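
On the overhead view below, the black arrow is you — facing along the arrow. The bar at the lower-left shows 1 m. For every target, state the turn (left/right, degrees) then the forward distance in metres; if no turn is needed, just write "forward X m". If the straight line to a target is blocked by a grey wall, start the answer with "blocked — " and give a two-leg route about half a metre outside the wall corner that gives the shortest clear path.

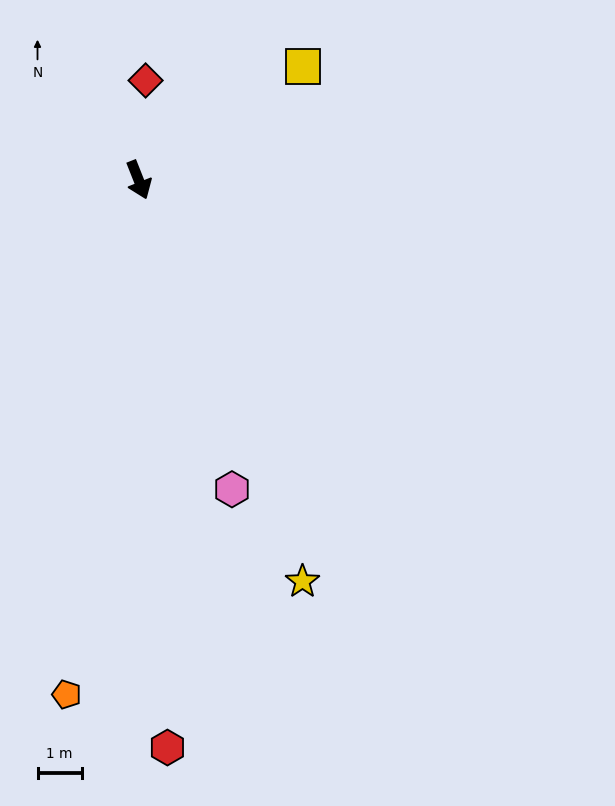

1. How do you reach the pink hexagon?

turn right 5°, forward 7.3 m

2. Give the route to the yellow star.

forward 9.8 m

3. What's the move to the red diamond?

turn left 154°, forward 2.2 m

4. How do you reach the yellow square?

turn left 103°, forward 4.5 m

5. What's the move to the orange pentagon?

turn right 30°, forward 11.7 m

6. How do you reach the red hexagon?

turn right 19°, forward 12.8 m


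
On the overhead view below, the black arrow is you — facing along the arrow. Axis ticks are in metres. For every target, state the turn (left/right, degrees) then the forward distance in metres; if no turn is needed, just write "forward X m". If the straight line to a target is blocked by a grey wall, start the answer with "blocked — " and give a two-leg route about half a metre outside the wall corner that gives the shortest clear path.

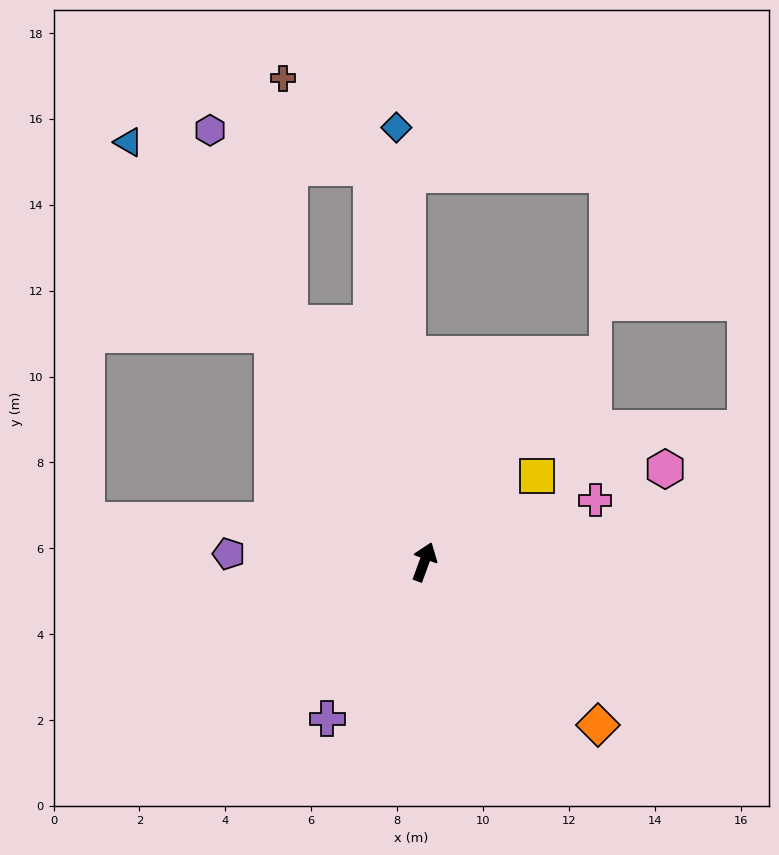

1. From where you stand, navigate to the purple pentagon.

turn left 108°, forward 4.6 m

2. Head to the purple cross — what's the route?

turn left 168°, forward 4.3 m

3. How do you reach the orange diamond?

turn right 113°, forward 5.5 m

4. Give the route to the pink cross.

turn right 50°, forward 4.2 m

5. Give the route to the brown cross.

blocked — turn left 50°, forward 6.4 m, then turn right 28°, forward 5.7 m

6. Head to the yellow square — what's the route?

turn right 33°, forward 3.3 m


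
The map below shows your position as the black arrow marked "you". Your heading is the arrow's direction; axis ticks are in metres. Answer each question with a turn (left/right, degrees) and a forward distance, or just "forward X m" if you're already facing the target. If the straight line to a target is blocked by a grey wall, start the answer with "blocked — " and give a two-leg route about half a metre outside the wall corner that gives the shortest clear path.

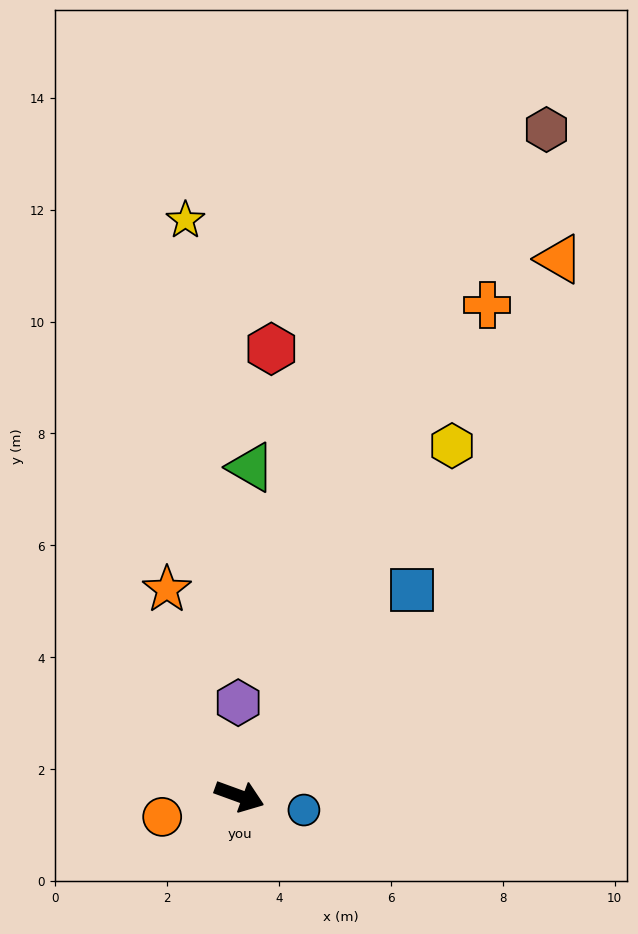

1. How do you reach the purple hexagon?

turn left 111°, forward 1.7 m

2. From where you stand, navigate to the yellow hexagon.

turn left 79°, forward 7.3 m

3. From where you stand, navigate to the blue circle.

turn left 8°, forward 1.2 m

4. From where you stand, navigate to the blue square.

turn left 70°, forward 4.8 m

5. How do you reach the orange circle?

turn right 145°, forward 1.4 m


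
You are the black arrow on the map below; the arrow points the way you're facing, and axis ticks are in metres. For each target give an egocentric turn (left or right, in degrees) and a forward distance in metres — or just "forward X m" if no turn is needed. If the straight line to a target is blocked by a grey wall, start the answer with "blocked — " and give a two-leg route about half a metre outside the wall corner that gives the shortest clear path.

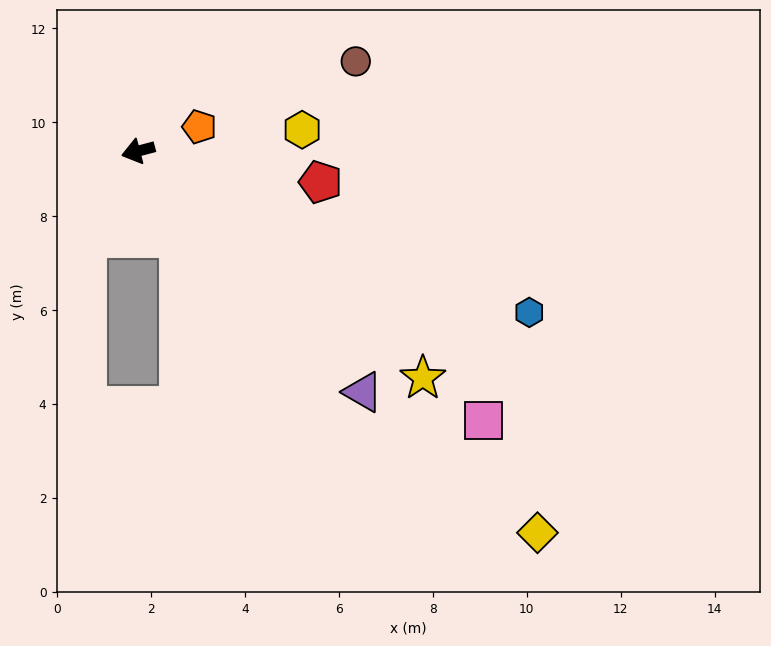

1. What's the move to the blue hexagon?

turn left 143°, forward 9.0 m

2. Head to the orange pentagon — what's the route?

turn right 173°, forward 1.4 m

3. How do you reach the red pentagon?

turn left 156°, forward 3.9 m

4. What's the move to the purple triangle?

turn left 118°, forward 7.0 m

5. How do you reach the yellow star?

turn left 127°, forward 7.7 m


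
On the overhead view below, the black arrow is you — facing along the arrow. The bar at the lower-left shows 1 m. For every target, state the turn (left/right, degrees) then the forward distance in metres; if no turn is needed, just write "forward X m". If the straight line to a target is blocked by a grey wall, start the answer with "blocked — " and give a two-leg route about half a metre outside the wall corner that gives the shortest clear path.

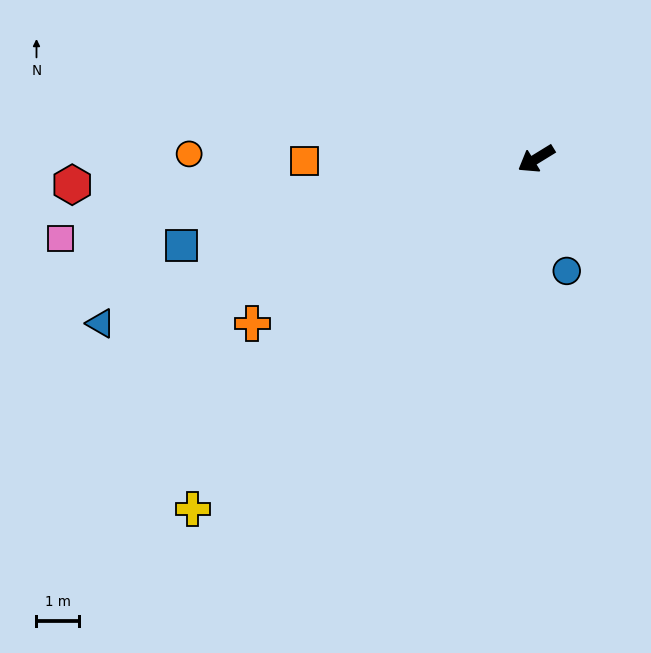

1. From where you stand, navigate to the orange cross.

forward 7.7 m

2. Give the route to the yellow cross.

turn left 14°, forward 11.5 m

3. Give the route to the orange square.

turn right 31°, forward 5.4 m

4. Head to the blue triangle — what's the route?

turn right 11°, forward 10.9 m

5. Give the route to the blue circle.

turn left 74°, forward 2.7 m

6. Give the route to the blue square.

turn right 18°, forward 8.5 m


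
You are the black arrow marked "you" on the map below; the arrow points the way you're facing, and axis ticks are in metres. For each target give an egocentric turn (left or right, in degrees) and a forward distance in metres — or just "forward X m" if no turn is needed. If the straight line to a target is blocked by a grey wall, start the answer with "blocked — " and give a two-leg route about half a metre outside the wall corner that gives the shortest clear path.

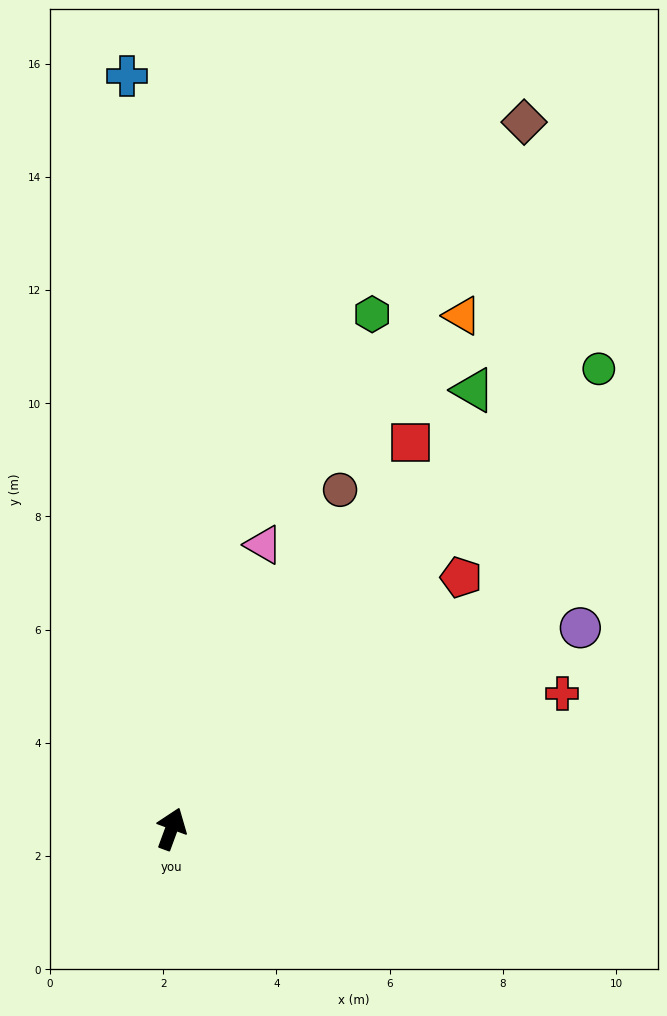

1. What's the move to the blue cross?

turn left 24°, forward 13.3 m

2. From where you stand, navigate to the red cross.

turn right 51°, forward 7.3 m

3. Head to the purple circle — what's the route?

turn right 44°, forward 8.0 m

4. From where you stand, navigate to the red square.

turn right 12°, forward 8.0 m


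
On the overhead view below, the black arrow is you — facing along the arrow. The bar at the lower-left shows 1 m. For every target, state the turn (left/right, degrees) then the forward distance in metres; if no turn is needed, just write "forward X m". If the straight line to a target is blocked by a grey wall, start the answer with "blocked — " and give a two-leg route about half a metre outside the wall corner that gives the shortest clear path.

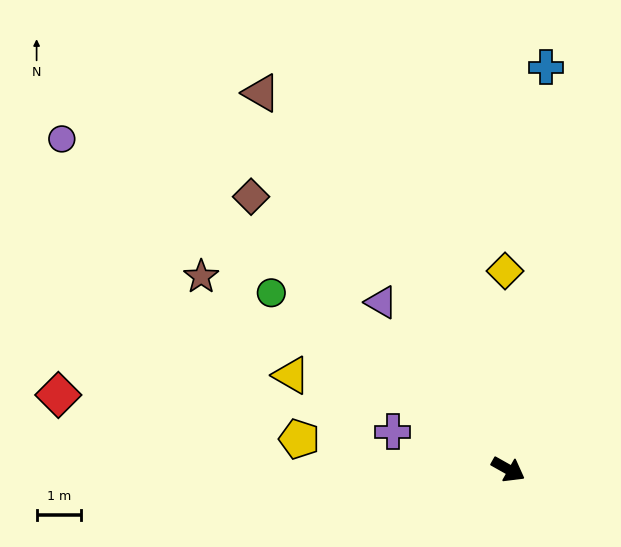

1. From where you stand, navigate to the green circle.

turn left 173°, forward 6.7 m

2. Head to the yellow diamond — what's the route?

turn left 120°, forward 4.5 m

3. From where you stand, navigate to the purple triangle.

turn left 157°, forward 4.8 m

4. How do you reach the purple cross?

turn right 169°, forward 2.8 m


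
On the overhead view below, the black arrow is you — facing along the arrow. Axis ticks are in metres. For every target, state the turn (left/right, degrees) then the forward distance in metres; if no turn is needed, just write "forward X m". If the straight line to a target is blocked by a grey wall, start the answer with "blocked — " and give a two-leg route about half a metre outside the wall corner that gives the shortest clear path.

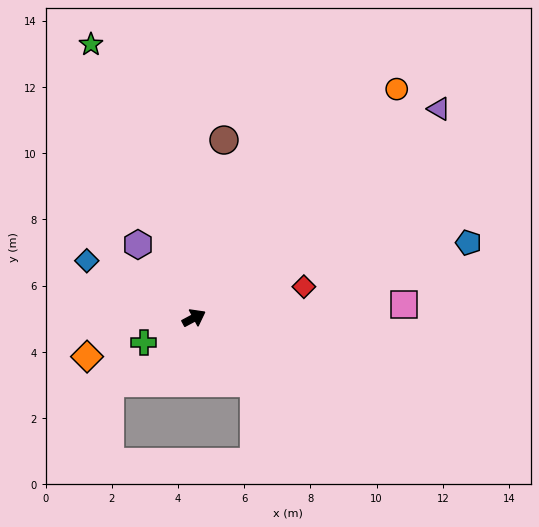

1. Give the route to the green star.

turn left 83°, forward 8.8 m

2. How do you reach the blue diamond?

turn left 124°, forward 3.7 m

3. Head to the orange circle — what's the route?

turn left 20°, forward 9.2 m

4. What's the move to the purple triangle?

turn left 12°, forward 9.7 m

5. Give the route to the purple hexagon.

turn left 99°, forward 2.8 m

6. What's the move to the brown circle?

turn left 52°, forward 5.4 m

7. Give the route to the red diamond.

turn right 12°, forward 3.4 m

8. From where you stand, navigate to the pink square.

turn right 25°, forward 6.4 m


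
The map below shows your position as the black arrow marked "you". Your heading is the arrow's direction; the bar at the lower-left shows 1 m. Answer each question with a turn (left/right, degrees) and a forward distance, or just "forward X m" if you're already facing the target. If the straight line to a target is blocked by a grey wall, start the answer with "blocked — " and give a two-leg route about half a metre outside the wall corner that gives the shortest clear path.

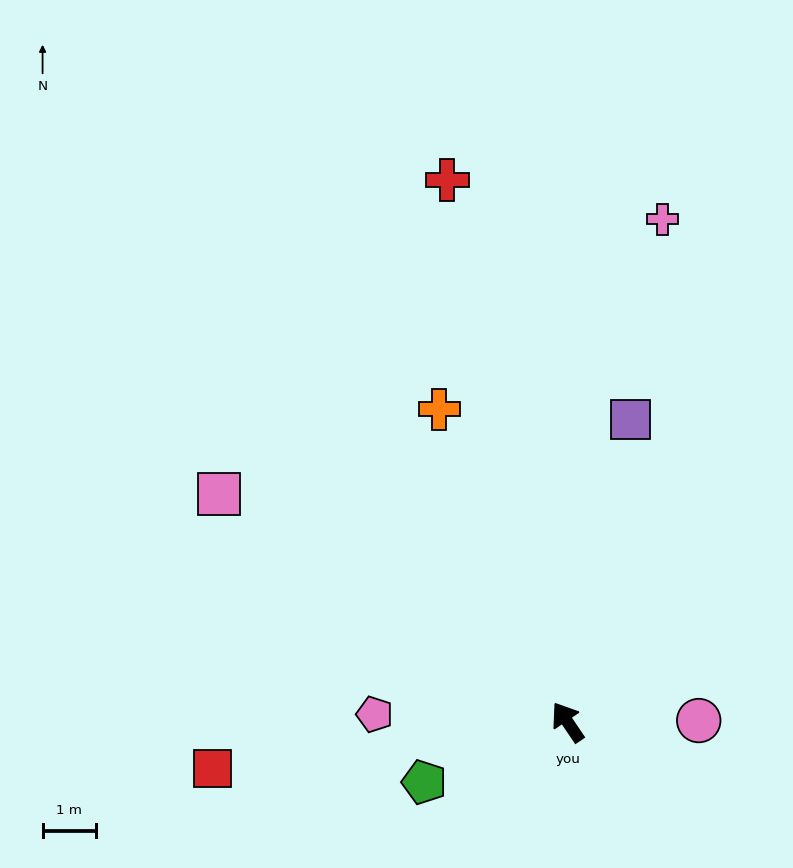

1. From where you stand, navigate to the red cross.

turn right 22°, forward 10.5 m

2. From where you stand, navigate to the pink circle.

turn right 123°, forward 2.5 m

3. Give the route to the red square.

turn left 63°, forward 6.8 m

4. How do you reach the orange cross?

turn right 12°, forward 6.4 m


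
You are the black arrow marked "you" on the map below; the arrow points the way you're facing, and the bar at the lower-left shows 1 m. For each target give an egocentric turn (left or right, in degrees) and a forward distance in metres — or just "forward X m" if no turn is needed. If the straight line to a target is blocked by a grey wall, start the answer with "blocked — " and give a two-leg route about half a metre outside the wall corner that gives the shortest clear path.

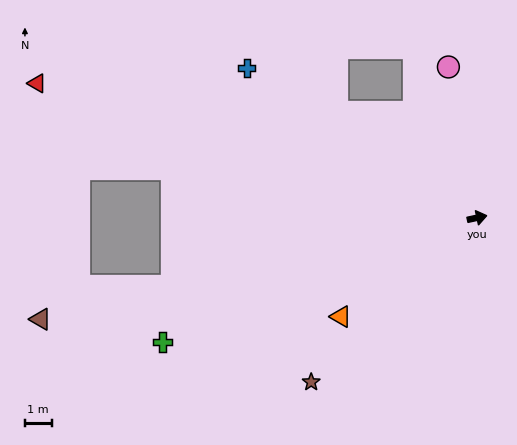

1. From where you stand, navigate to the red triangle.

turn left 151°, forward 17.3 m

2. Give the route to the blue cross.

turn left 135°, forward 10.3 m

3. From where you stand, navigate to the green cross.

turn right 171°, forward 12.7 m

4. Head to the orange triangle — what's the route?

turn right 156°, forward 6.3 m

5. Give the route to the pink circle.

turn left 89°, forward 5.8 m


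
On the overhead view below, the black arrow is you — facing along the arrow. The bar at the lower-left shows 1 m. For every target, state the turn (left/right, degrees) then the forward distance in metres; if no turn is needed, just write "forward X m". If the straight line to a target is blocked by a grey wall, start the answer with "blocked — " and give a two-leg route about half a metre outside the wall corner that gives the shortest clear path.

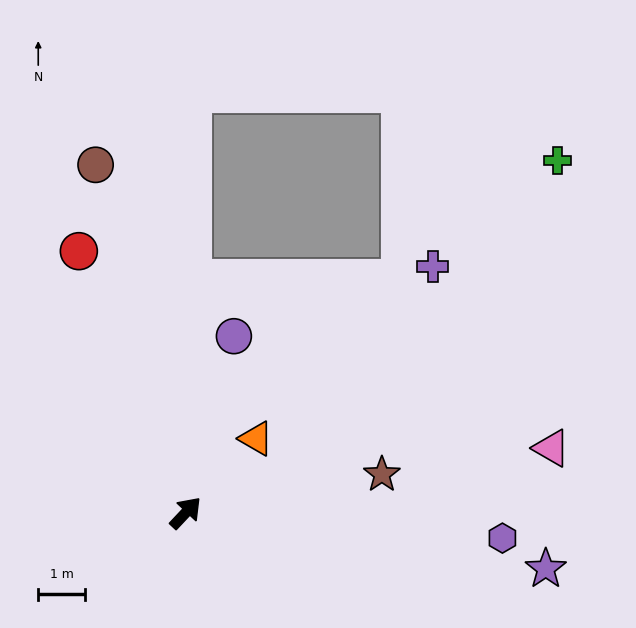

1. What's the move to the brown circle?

turn left 58°, forward 7.6 m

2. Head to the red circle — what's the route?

turn left 65°, forward 6.0 m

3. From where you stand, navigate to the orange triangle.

forward 2.2 m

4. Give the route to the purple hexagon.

turn right 51°, forward 6.7 m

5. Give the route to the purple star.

turn right 56°, forward 7.7 m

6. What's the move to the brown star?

turn right 36°, forward 4.2 m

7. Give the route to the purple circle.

turn left 28°, forward 3.9 m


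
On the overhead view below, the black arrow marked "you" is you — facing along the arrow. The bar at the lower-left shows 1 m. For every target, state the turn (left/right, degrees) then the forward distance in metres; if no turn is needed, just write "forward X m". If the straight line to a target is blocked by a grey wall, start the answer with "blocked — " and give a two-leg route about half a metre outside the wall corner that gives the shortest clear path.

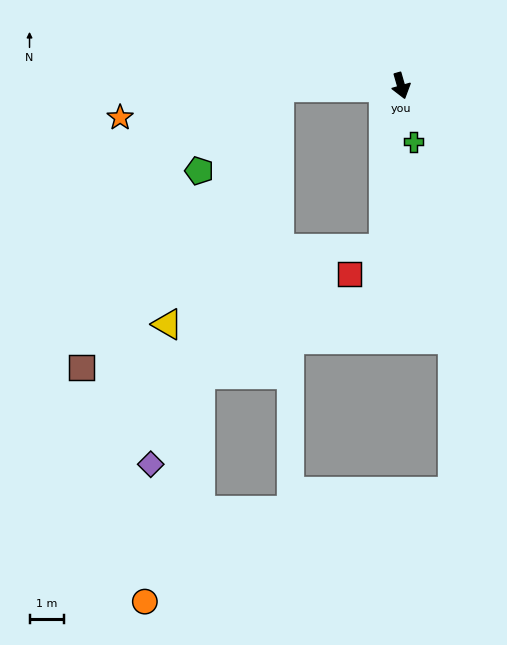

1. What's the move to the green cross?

turn right 3°, forward 1.7 m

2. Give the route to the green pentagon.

blocked — turn right 105°, forward 3.5 m, then turn left 45°, forward 3.3 m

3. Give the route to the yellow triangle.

blocked — turn right 105°, forward 3.5 m, then turn left 64°, forward 7.6 m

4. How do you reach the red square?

blocked — turn right 22°, forward 4.7 m, then turn right 47°, forward 1.2 m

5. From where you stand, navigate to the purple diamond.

blocked — turn right 105°, forward 3.5 m, then turn left 70°, forward 11.6 m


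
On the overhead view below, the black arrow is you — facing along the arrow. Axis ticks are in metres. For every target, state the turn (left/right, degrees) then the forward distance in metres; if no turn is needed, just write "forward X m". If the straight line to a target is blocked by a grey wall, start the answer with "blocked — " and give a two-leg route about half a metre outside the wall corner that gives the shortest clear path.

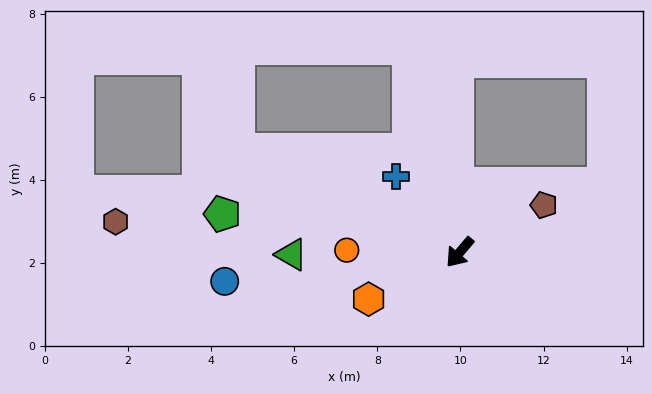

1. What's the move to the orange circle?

turn right 51°, forward 2.7 m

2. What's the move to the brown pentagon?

turn left 160°, forward 2.3 m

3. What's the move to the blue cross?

turn right 100°, forward 2.4 m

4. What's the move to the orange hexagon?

turn right 22°, forward 2.5 m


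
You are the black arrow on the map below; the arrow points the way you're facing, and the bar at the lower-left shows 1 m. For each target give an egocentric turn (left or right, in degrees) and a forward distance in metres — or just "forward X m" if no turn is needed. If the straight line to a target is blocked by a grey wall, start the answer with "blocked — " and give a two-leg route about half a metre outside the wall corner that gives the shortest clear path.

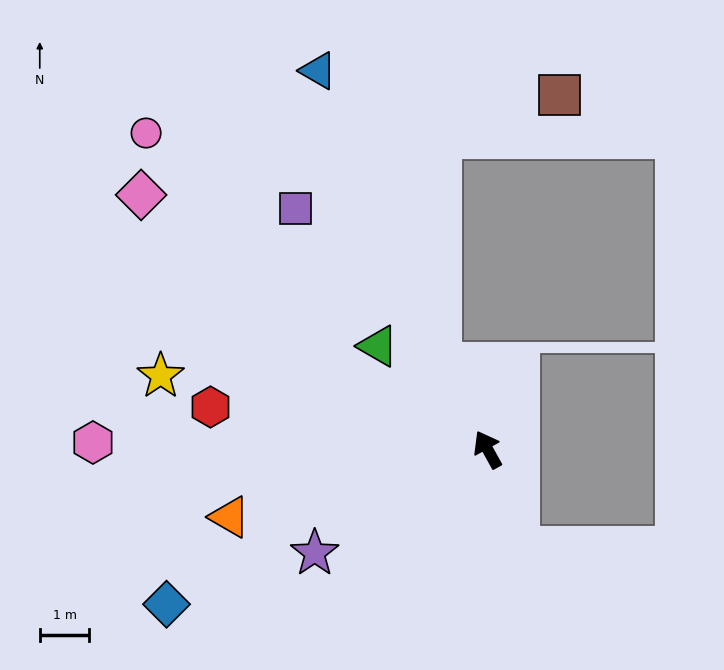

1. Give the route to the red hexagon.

turn left 52°, forward 5.7 m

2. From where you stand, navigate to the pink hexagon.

turn left 60°, forward 8.0 m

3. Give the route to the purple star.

turn left 92°, forward 4.1 m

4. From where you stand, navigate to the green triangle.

turn left 18°, forward 3.0 m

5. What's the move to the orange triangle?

turn left 76°, forward 5.4 m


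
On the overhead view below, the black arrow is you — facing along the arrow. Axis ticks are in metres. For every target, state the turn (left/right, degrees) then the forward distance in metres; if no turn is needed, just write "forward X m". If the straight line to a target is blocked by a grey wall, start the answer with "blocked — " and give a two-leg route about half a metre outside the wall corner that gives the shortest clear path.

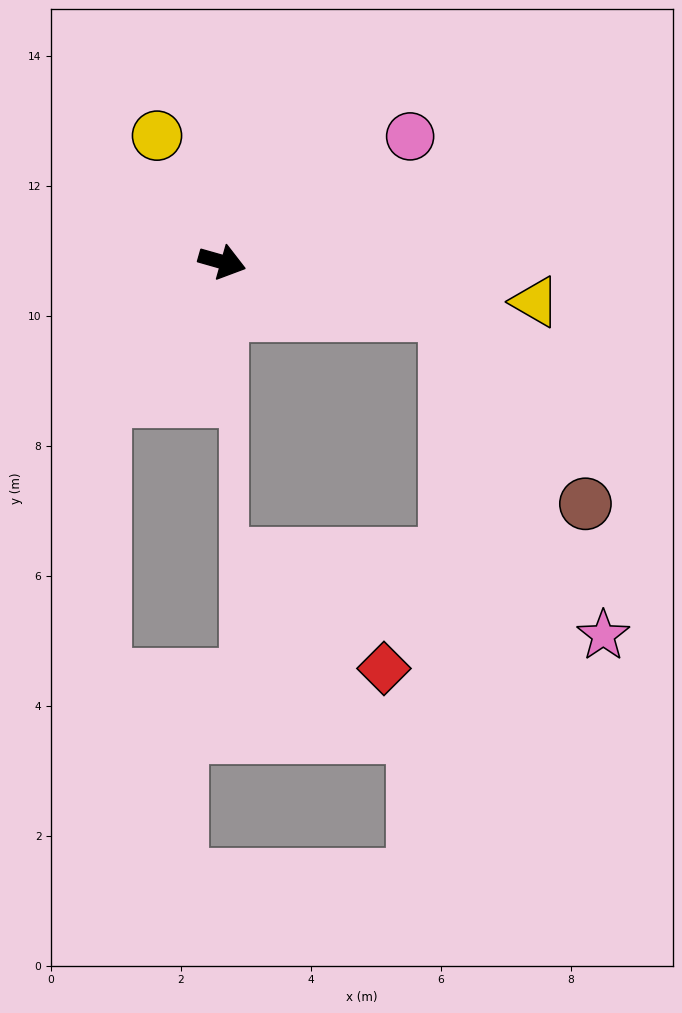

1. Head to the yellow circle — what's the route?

turn left 133°, forward 2.2 m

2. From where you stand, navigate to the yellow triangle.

turn left 9°, forward 4.9 m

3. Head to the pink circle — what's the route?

turn left 50°, forward 3.5 m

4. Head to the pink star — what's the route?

blocked — turn left 3°, forward 3.5 m, then turn right 51°, forward 5.5 m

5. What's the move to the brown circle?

blocked — turn left 3°, forward 3.5 m, then turn right 41°, forward 3.6 m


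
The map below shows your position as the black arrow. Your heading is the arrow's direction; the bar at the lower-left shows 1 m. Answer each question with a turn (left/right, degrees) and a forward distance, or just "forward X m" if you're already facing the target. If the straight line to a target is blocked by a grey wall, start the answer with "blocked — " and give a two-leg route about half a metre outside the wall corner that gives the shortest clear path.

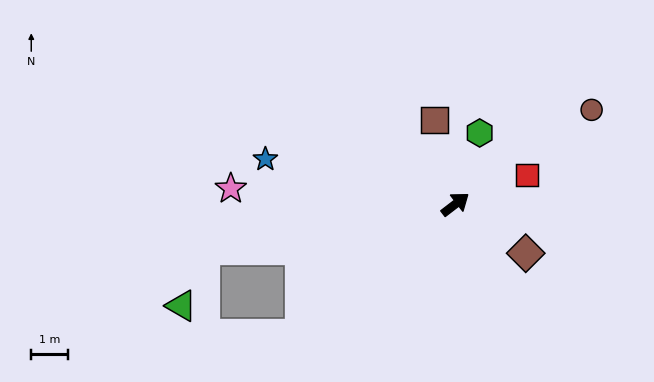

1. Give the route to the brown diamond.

turn right 72°, forward 2.3 m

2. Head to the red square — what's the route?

turn right 15°, forward 2.1 m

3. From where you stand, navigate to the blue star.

turn left 129°, forward 5.2 m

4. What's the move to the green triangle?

blocked — turn left 153°, forward 6.9 m, then turn left 58°, forward 1.6 m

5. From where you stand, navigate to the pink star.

turn left 139°, forward 6.1 m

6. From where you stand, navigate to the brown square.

turn left 66°, forward 2.3 m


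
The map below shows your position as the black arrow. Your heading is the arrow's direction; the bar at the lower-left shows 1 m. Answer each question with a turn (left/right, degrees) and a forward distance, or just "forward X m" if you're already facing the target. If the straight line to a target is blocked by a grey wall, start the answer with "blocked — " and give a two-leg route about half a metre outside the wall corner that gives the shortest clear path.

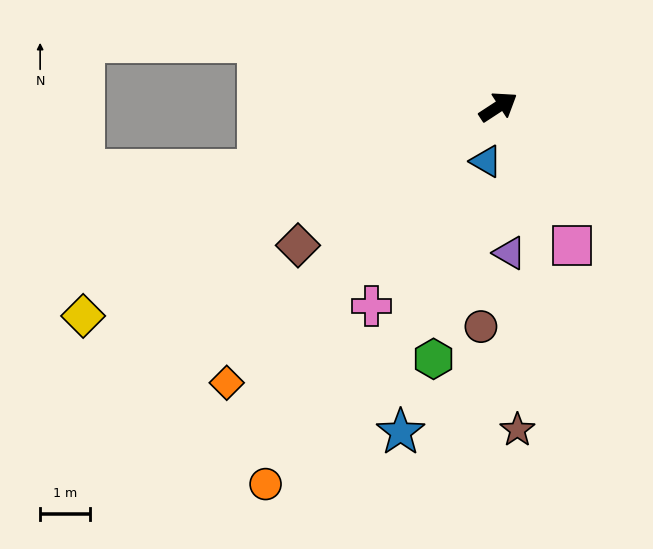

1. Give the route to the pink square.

turn right 95°, forward 3.1 m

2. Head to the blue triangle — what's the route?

turn right 136°, forward 1.1 m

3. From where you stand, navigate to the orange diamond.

turn right 168°, forward 7.7 m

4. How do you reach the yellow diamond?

turn left 174°, forward 9.3 m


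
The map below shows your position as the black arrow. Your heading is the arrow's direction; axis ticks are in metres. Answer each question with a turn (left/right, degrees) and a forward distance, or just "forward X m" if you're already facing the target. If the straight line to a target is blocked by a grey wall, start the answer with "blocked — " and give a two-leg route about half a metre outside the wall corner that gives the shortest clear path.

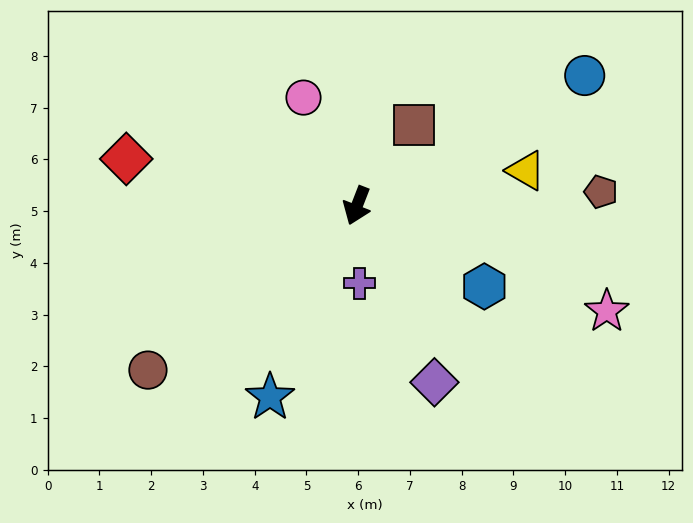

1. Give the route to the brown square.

turn left 166°, forward 1.9 m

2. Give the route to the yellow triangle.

turn left 123°, forward 3.3 m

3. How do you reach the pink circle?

turn right 132°, forward 2.3 m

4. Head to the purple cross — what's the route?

turn left 23°, forward 1.5 m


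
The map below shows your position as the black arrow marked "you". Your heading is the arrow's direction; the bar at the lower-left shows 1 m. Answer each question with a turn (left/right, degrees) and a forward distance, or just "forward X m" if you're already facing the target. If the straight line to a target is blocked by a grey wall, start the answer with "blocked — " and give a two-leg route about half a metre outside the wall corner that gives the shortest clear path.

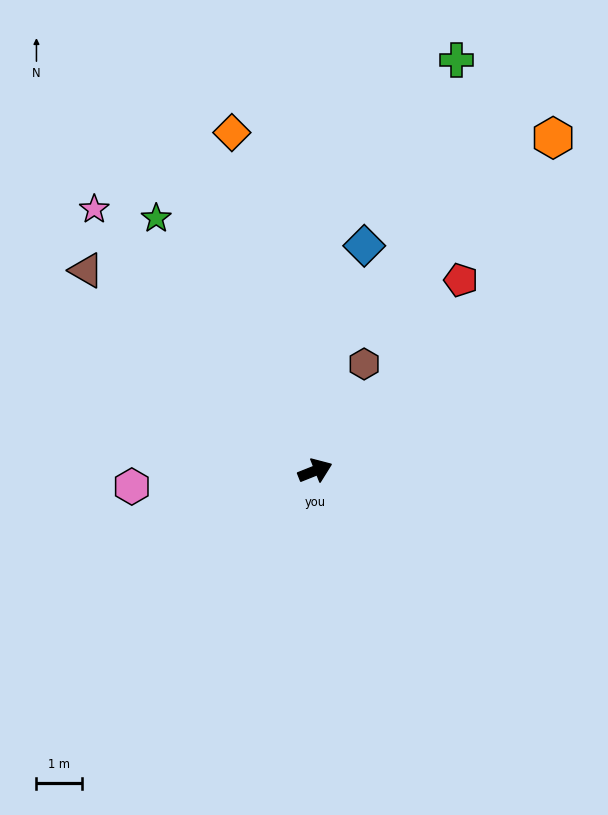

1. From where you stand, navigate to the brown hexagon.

turn left 44°, forward 2.6 m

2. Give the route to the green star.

turn left 100°, forward 6.6 m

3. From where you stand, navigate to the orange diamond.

turn left 82°, forward 7.7 m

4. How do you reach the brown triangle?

turn left 117°, forward 6.7 m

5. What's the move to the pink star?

turn left 108°, forward 7.5 m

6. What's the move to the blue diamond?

turn left 56°, forward 5.1 m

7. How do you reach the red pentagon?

turn left 31°, forward 5.3 m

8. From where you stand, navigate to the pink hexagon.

turn left 163°, forward 4.1 m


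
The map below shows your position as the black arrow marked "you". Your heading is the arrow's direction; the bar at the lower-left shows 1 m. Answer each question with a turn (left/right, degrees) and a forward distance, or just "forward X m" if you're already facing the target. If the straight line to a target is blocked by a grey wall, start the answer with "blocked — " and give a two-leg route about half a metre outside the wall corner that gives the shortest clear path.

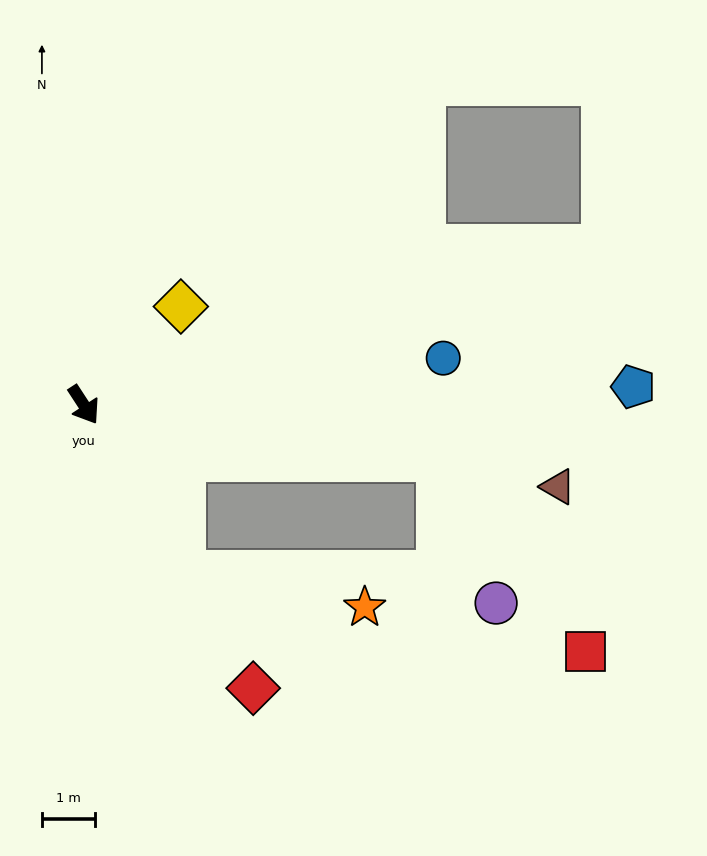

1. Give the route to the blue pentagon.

turn left 59°, forward 10.4 m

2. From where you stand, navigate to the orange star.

blocked — turn right 2°, forward 3.7 m, then turn left 48°, forward 3.5 m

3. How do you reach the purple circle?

blocked — turn left 48°, forward 6.8 m, then turn right 59°, forward 2.9 m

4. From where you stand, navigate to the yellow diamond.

turn left 102°, forward 2.6 m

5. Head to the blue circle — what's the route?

turn left 64°, forward 6.9 m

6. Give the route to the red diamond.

turn right 2°, forward 6.3 m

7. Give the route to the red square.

blocked — turn left 48°, forward 6.8 m, then turn right 44°, forward 4.6 m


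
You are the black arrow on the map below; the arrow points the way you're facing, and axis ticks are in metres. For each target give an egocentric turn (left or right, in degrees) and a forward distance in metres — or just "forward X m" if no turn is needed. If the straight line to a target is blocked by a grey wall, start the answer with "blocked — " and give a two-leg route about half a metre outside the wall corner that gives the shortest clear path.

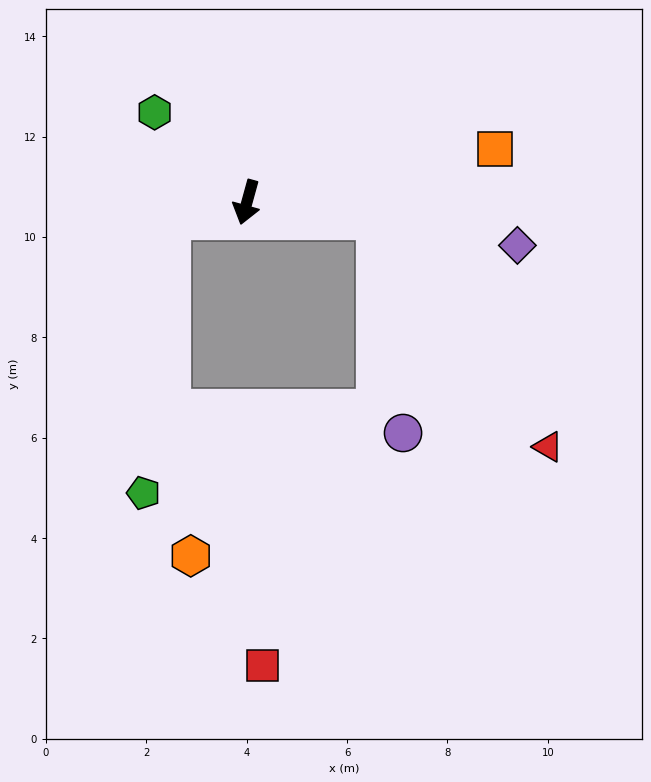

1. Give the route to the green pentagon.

blocked — turn right 63°, forward 1.6 m, then turn left 73°, forward 5.5 m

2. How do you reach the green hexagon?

turn right 119°, forward 2.6 m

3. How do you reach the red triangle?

blocked — turn left 99°, forward 2.6 m, then turn right 47°, forward 5.7 m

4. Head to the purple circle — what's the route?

blocked — turn left 99°, forward 2.6 m, then turn right 77°, forward 4.3 m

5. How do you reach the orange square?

turn left 117°, forward 5.1 m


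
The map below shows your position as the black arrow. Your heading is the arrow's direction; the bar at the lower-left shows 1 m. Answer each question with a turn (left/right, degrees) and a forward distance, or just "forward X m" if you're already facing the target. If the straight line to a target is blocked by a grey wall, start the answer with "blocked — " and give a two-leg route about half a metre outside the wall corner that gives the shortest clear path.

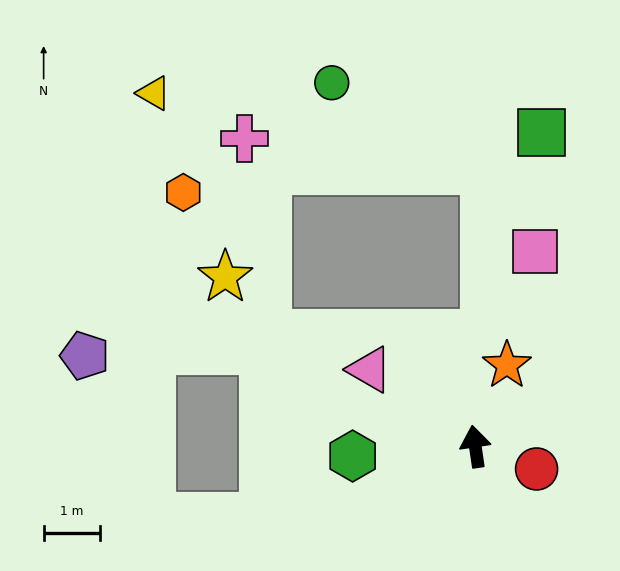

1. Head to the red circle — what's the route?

turn right 119°, forward 1.2 m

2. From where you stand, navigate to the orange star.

turn right 30°, forward 1.5 m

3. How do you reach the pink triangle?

turn left 46°, forward 2.3 m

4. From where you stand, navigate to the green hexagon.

turn left 86°, forward 2.2 m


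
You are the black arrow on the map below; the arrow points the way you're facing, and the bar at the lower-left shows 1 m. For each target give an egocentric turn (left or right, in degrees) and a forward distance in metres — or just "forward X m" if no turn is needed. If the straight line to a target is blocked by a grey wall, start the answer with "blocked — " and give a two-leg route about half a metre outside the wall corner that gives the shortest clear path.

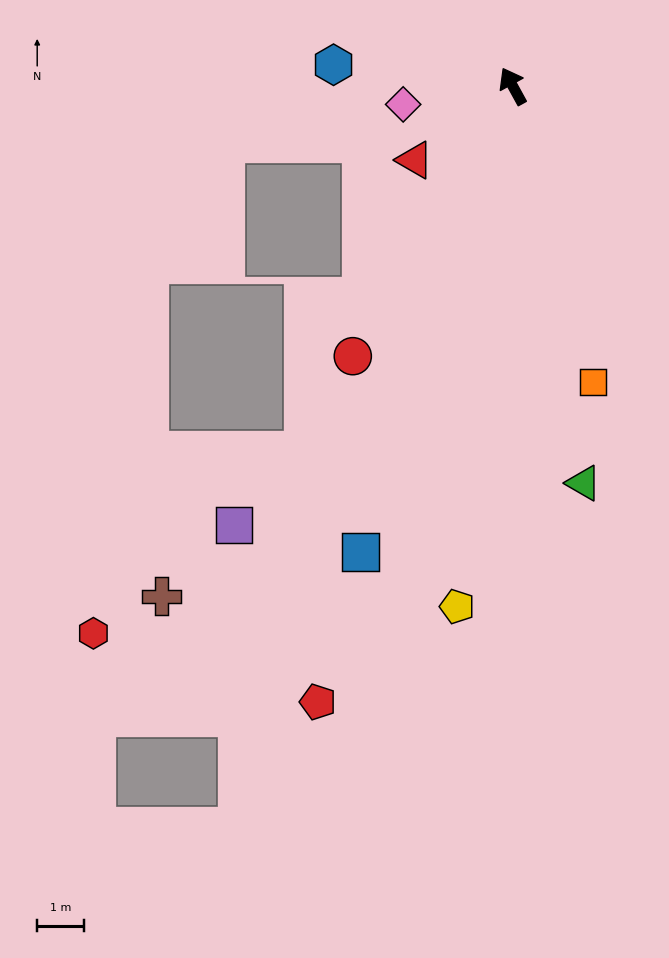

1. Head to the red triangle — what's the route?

turn left 98°, forward 2.6 m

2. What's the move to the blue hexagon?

turn left 54°, forward 3.8 m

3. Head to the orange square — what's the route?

turn left 166°, forward 6.5 m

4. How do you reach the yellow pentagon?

turn left 145°, forward 11.1 m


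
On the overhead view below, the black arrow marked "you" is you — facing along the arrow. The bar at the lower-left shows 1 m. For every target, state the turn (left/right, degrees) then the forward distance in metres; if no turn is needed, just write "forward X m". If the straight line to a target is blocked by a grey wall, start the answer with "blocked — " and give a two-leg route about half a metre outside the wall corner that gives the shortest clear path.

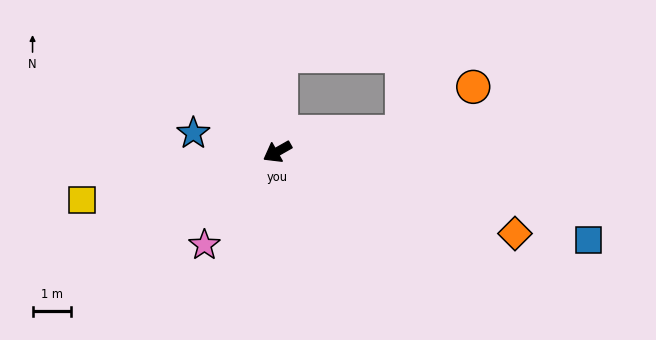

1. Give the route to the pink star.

turn left 22°, forward 3.0 m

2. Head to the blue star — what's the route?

turn right 42°, forward 2.2 m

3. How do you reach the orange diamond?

turn left 131°, forward 6.5 m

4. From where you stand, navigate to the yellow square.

turn right 16°, forward 5.2 m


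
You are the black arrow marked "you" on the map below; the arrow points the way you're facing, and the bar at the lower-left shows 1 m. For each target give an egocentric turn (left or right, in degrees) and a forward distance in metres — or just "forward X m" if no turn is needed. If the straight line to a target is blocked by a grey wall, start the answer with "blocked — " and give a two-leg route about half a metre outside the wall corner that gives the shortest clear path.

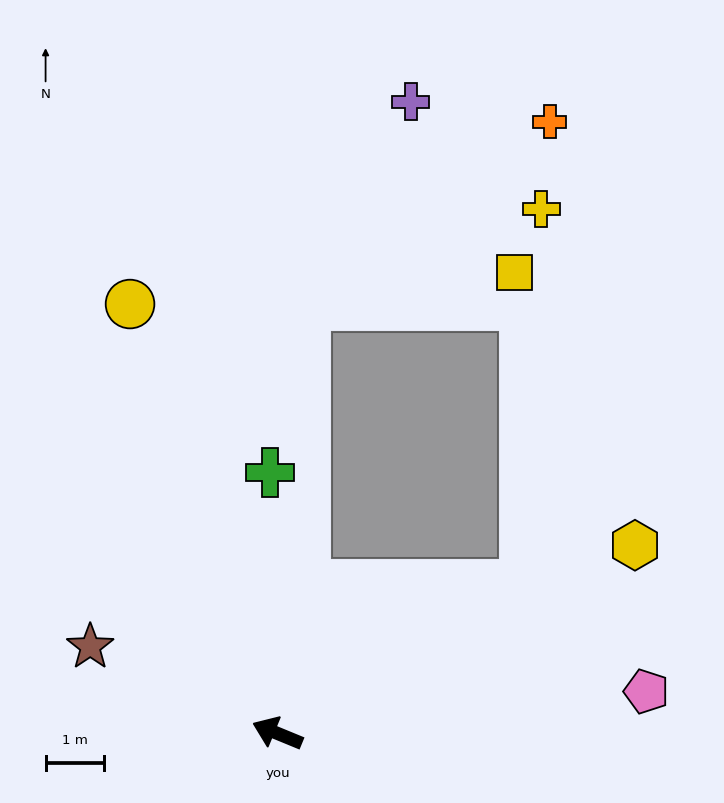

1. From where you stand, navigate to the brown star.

turn right 2°, forward 3.6 m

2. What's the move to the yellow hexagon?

turn right 130°, forward 7.0 m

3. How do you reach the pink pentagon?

turn right 151°, forward 6.4 m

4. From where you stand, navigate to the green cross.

turn right 66°, forward 4.5 m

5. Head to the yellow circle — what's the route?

turn right 49°, forward 7.8 m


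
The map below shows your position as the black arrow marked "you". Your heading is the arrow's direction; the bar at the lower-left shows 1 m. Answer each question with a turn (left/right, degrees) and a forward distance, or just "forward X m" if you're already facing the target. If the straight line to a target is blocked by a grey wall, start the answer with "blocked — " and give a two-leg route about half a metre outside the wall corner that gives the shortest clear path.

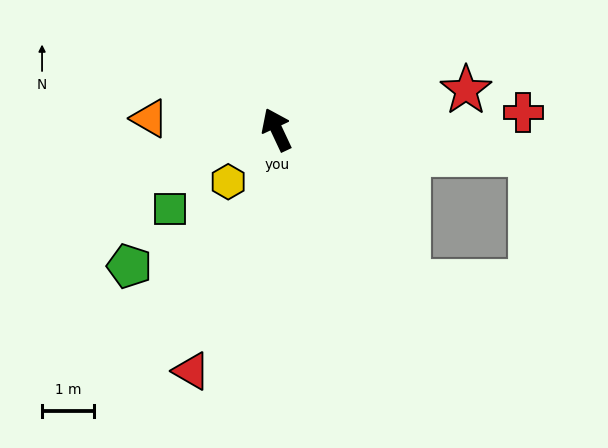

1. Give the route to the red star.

turn right 103°, forward 3.7 m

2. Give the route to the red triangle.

turn left 135°, forward 4.9 m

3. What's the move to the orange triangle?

turn left 60°, forward 2.5 m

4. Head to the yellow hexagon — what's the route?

turn left 112°, forward 1.4 m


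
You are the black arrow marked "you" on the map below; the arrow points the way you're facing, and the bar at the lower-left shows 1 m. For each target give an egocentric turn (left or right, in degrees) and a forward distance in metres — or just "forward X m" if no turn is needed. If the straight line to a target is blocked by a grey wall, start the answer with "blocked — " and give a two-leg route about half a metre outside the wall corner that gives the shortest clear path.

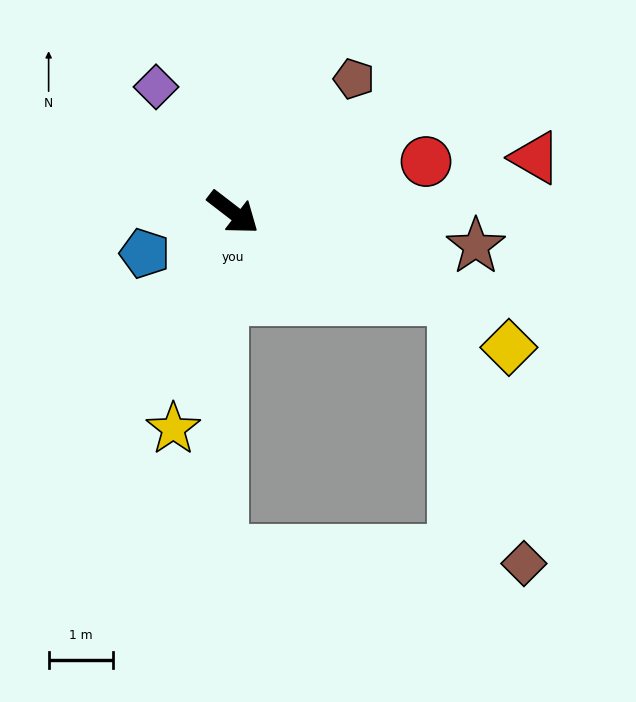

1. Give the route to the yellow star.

turn right 68°, forward 3.5 m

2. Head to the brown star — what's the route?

turn left 30°, forward 3.8 m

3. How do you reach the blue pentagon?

turn right 118°, forward 1.5 m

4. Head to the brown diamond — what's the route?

blocked — turn left 17°, forward 3.7 m, then turn right 55°, forward 4.2 m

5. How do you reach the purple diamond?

turn left 159°, forward 2.3 m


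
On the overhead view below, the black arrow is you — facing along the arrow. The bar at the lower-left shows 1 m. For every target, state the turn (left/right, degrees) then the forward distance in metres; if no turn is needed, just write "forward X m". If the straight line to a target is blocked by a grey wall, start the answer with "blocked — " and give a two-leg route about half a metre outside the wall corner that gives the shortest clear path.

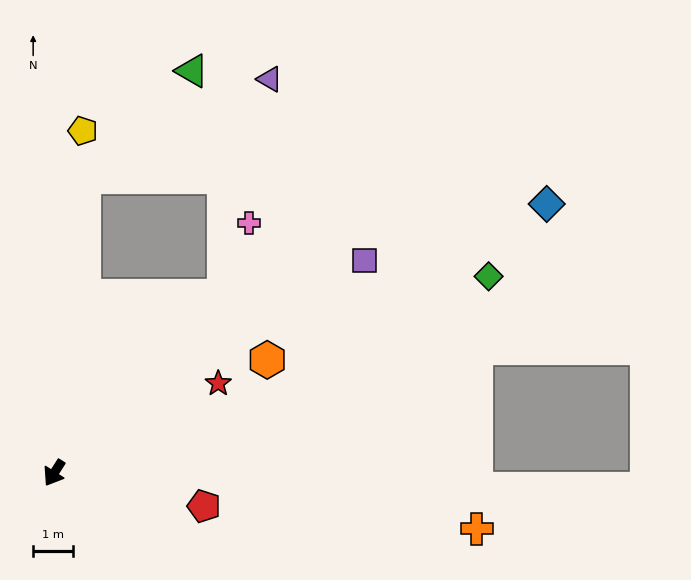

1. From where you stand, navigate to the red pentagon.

turn left 110°, forward 3.8 m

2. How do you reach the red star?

turn left 151°, forward 4.7 m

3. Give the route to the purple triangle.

blocked — turn right 153°, forward 7.4 m, then turn right 57°, forward 5.2 m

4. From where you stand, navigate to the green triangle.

blocked — turn right 153°, forward 7.4 m, then turn right 40°, forward 3.8 m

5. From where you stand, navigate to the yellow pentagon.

turn right 152°, forward 8.6 m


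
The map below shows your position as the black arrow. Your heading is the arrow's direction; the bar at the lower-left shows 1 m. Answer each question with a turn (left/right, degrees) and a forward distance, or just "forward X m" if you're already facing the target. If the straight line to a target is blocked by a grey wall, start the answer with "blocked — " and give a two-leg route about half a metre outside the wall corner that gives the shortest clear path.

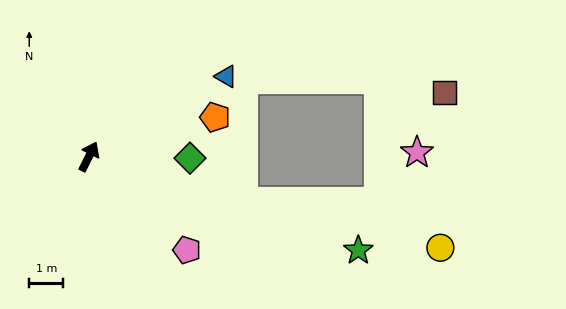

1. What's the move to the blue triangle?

turn right 33°, forward 4.7 m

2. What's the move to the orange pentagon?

turn right 46°, forward 3.9 m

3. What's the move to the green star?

turn right 83°, forward 8.4 m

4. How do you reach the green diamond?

turn right 64°, forward 3.0 m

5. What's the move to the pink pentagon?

turn right 107°, forward 4.0 m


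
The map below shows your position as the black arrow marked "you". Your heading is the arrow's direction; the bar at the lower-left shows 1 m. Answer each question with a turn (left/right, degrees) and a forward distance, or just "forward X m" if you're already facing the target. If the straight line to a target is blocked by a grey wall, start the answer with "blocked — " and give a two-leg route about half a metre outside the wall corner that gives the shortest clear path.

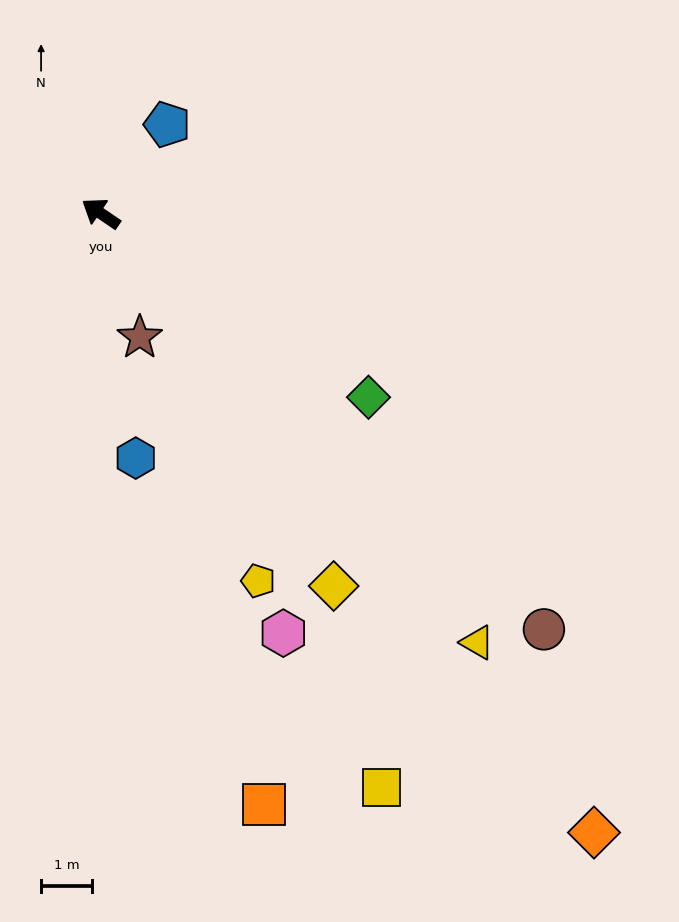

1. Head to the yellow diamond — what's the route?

turn left 156°, forward 8.7 m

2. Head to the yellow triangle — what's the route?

turn left 165°, forward 11.3 m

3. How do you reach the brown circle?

turn left 171°, forward 12.0 m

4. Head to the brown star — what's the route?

turn left 142°, forward 2.6 m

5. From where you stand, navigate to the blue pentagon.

turn right 93°, forward 2.2 m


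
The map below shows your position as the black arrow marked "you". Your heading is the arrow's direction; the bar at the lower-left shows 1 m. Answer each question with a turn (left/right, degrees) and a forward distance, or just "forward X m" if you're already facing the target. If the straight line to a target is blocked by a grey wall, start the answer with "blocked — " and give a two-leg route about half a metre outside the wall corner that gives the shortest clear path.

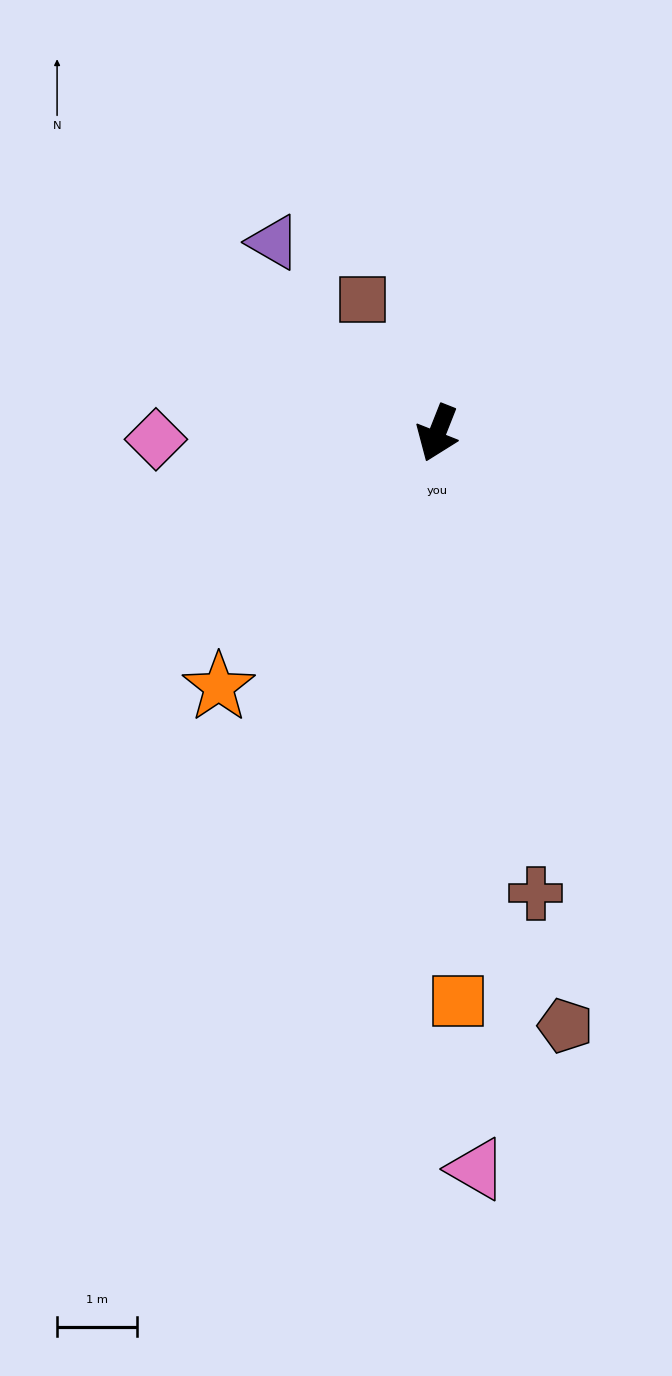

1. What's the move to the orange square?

turn left 24°, forward 7.1 m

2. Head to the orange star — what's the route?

turn right 19°, forward 4.2 m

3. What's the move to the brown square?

turn right 129°, forward 1.9 m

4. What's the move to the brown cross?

turn left 34°, forward 5.9 m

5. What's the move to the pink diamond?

turn right 67°, forward 3.5 m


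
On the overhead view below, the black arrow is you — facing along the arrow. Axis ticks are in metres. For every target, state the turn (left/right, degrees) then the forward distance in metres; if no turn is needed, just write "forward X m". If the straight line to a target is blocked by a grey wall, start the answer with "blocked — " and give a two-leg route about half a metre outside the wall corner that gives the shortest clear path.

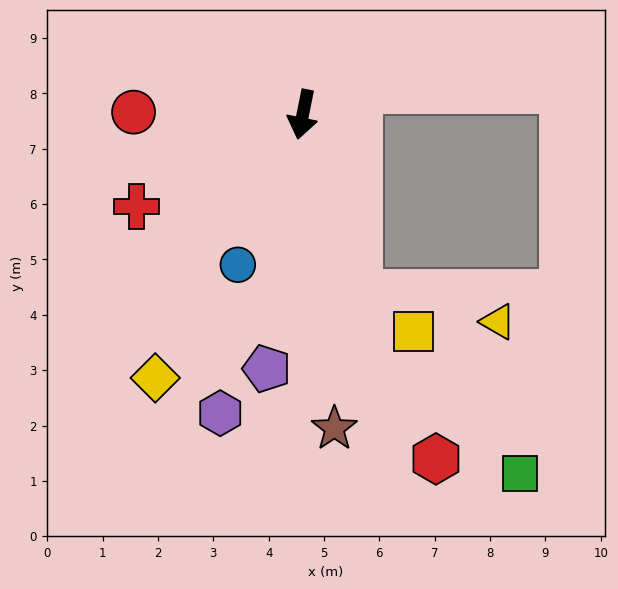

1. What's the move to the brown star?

turn left 17°, forward 5.7 m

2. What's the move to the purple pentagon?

turn left 3°, forward 4.6 m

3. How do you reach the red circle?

turn right 79°, forward 3.1 m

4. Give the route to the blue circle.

turn right 12°, forward 3.0 m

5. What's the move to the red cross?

turn right 50°, forward 3.4 m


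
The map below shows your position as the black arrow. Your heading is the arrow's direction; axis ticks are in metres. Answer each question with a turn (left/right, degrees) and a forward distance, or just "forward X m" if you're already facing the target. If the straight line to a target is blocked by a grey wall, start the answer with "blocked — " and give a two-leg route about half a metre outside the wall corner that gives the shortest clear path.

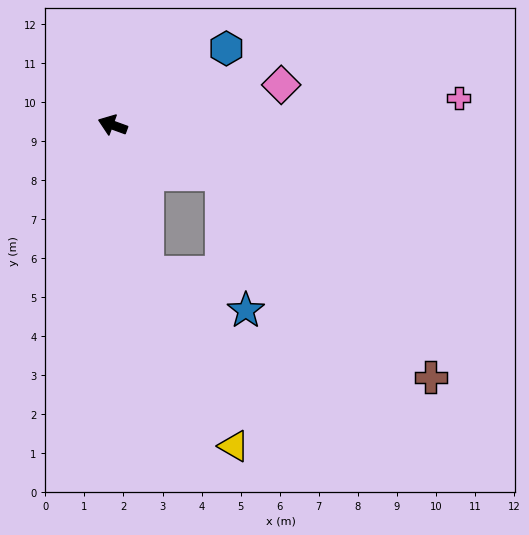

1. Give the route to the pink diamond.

turn right 147°, forward 4.4 m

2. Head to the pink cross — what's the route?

turn right 156°, forward 8.9 m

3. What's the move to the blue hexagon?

turn right 126°, forward 3.5 m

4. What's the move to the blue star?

blocked — turn left 123°, forward 3.9 m, then turn left 56°, forward 2.7 m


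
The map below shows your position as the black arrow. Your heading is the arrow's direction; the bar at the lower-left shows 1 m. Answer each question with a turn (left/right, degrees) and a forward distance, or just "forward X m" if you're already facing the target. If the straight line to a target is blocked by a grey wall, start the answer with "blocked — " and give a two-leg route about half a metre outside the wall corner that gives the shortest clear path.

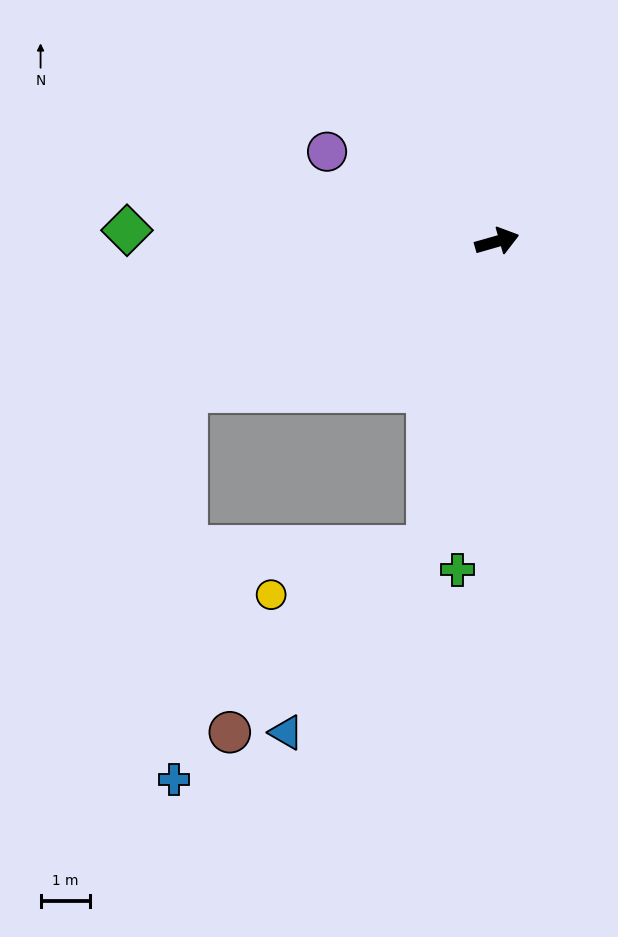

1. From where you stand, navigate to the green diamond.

turn left 162°, forward 7.5 m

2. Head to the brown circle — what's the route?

blocked — turn right 119°, forward 6.3 m, then turn right 34°, forward 5.5 m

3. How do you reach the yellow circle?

blocked — turn right 119°, forward 6.3 m, then turn right 60°, forward 3.3 m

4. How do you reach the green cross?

turn right 113°, forward 6.7 m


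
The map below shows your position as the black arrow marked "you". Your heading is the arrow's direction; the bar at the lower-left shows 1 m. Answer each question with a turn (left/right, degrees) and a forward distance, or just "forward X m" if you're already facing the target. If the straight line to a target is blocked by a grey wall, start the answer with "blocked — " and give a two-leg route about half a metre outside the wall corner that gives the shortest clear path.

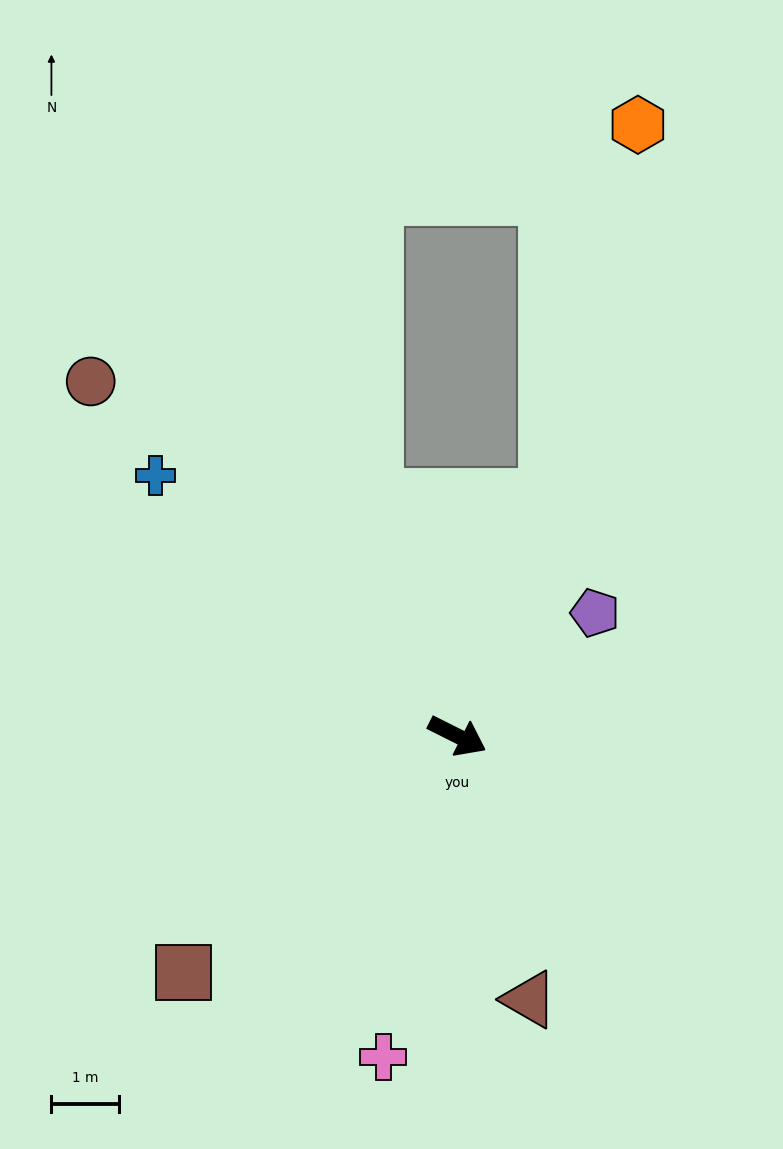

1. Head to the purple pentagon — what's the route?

turn left 68°, forward 2.7 m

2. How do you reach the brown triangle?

turn right 48°, forward 4.0 m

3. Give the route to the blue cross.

turn left 166°, forward 5.9 m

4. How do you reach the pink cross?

turn right 76°, forward 4.9 m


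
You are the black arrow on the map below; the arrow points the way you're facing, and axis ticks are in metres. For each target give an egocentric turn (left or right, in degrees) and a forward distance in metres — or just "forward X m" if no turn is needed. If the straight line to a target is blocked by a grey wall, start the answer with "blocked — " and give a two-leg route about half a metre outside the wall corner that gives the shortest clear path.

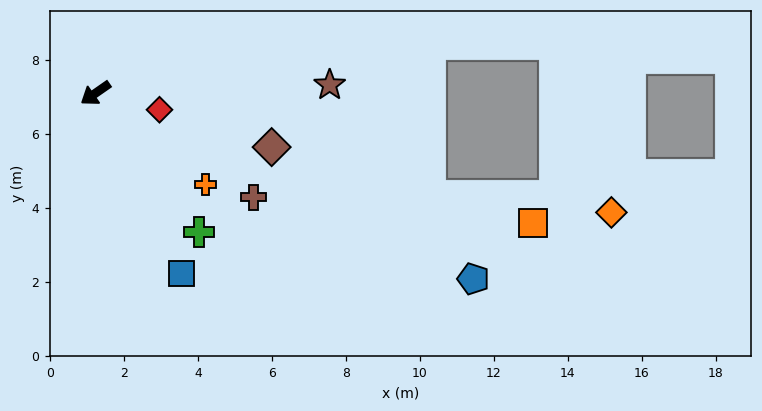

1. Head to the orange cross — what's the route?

turn left 106°, forward 3.9 m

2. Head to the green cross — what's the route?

turn left 92°, forward 4.7 m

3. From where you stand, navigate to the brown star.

turn left 147°, forward 6.3 m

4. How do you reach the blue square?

turn left 81°, forward 5.4 m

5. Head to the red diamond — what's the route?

turn left 131°, forward 1.8 m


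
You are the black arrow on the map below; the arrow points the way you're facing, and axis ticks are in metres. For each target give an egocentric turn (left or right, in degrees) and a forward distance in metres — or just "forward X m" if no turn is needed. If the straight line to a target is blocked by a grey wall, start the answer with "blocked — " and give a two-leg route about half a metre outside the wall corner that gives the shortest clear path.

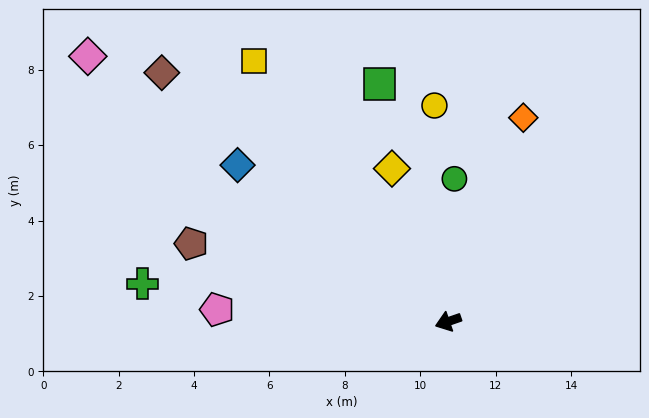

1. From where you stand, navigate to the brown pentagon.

turn right 36°, forward 7.1 m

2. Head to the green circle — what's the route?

turn right 112°, forward 3.8 m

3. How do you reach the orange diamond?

turn right 129°, forward 5.8 m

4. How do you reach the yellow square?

turn right 72°, forward 8.6 m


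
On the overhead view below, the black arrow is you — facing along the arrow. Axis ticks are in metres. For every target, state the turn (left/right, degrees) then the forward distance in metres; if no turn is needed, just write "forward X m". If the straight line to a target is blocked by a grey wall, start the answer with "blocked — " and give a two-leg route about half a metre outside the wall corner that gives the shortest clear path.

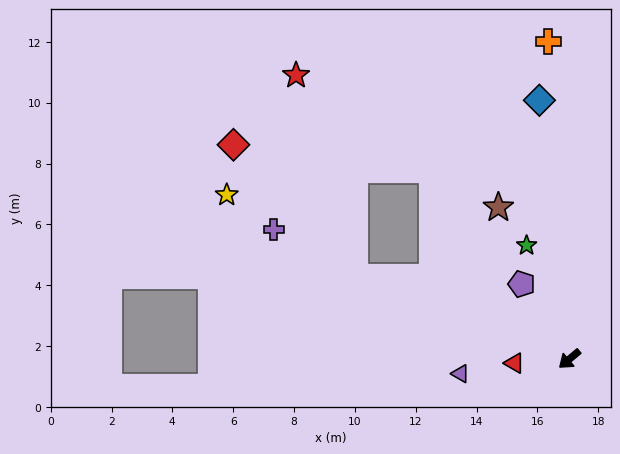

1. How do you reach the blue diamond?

turn right 123°, forward 8.6 m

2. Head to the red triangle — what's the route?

turn right 36°, forward 1.8 m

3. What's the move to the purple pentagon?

turn right 97°, forward 2.9 m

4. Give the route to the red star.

blocked — turn right 61°, forward 7.6 m, then turn right 53°, forward 6.9 m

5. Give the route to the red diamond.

blocked — turn right 61°, forward 7.6 m, then turn right 26°, forward 5.9 m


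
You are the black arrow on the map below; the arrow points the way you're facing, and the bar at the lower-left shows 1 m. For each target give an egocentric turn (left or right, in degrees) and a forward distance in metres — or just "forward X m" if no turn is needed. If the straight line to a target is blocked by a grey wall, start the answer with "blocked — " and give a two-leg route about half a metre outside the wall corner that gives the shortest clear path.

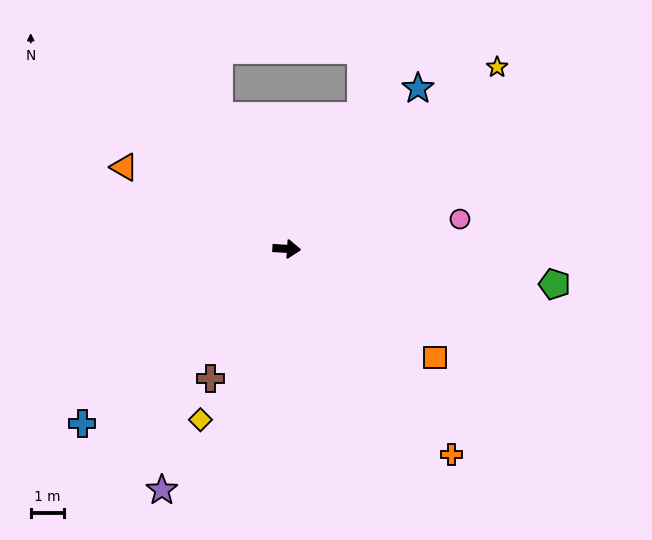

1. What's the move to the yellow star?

turn left 44°, forward 8.4 m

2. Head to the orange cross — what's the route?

turn right 48°, forward 8.0 m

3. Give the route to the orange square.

turn right 33°, forward 5.6 m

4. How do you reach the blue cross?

turn right 136°, forward 8.2 m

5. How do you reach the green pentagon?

turn right 4°, forward 8.2 m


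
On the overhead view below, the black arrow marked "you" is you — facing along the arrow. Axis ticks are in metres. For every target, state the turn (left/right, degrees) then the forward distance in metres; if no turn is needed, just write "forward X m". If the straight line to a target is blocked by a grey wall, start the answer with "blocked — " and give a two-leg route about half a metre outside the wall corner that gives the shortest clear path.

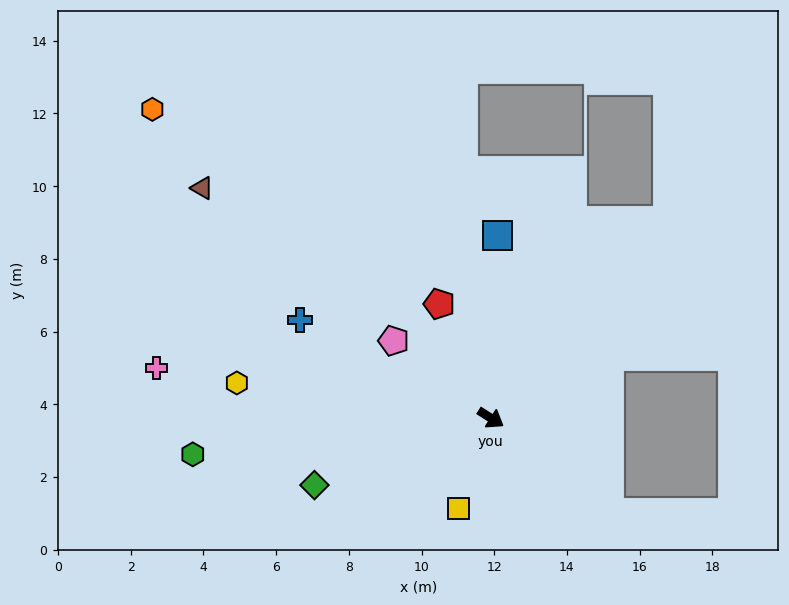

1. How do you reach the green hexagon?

turn right 141°, forward 8.3 m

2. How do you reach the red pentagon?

turn left 147°, forward 3.4 m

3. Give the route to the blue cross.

turn right 175°, forward 5.9 m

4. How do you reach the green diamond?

turn right 127°, forward 5.2 m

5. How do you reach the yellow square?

turn right 77°, forward 2.7 m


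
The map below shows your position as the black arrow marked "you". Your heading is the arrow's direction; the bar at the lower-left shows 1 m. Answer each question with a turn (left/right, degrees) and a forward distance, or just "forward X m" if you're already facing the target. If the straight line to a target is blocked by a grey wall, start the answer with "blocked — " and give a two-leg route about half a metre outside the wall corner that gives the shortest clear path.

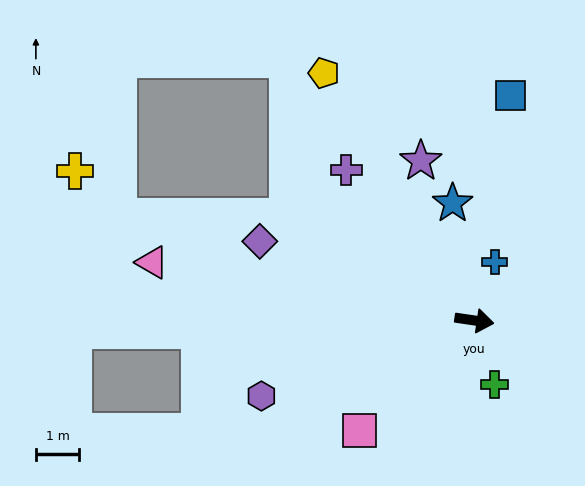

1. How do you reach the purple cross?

turn left 139°, forward 4.6 m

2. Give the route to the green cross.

turn right 64°, forward 1.6 m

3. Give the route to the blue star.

turn left 109°, forward 2.8 m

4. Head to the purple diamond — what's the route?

turn left 168°, forward 5.3 m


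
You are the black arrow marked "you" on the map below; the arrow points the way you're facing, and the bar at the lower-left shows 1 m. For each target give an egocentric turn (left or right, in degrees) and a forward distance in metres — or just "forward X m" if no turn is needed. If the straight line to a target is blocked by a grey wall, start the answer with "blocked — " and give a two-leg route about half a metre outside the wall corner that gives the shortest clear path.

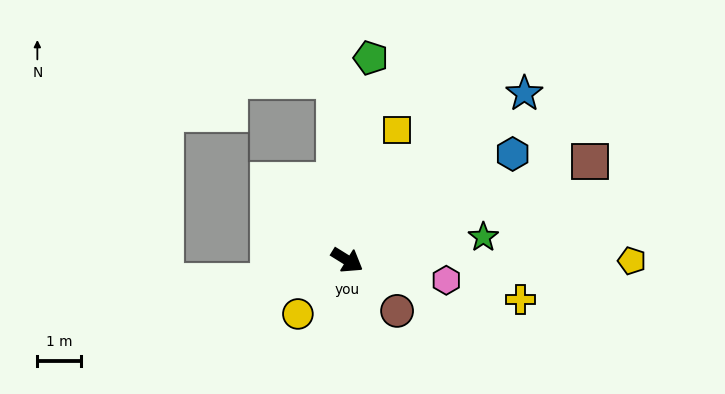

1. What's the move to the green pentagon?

turn left 115°, forward 4.6 m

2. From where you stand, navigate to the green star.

turn left 41°, forward 3.1 m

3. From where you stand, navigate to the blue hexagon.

turn left 64°, forward 4.5 m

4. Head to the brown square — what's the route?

turn left 54°, forward 6.0 m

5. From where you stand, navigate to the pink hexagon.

turn left 20°, forward 2.3 m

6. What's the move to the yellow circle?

turn right 101°, forward 1.7 m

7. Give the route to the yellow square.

turn left 101°, forward 3.2 m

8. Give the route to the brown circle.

turn right 14°, forward 1.6 m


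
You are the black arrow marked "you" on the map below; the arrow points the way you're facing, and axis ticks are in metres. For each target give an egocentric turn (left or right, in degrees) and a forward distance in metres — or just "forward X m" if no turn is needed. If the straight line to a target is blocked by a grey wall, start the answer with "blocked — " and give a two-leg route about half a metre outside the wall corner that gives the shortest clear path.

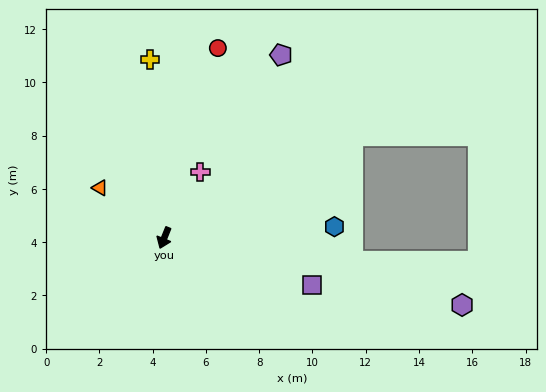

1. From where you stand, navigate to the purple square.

turn left 94°, forward 5.8 m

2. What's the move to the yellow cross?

turn right 153°, forward 6.7 m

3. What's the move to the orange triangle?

turn right 106°, forward 3.1 m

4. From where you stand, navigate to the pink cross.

turn left 173°, forward 2.8 m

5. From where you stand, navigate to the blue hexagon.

turn left 116°, forward 6.4 m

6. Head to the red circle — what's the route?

turn right 174°, forward 7.4 m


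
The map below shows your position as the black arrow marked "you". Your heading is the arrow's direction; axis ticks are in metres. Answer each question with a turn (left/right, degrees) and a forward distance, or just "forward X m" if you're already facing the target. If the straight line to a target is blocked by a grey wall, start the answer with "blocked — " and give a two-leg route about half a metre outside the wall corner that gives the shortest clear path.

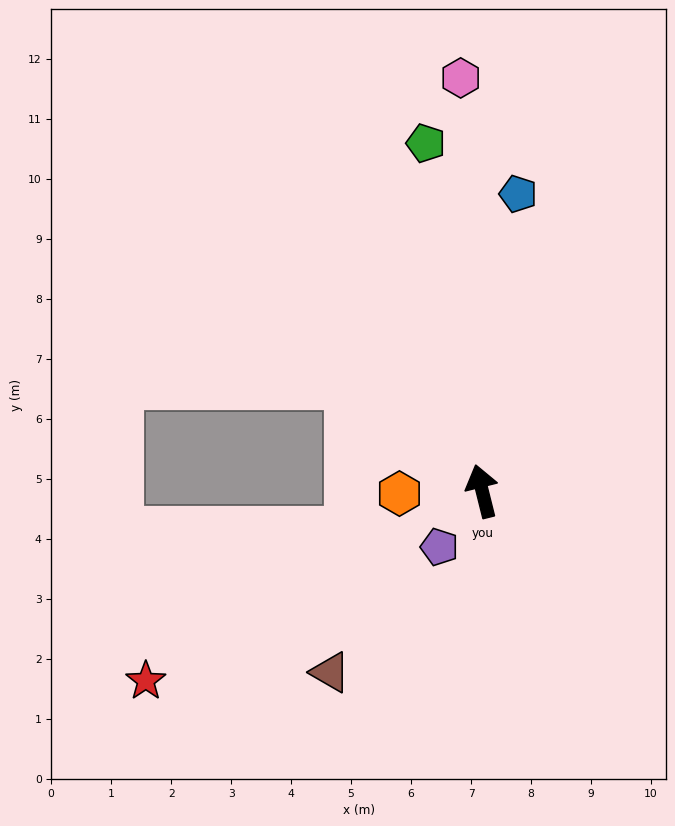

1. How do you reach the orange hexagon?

turn left 78°, forward 1.4 m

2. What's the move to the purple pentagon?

turn left 129°, forward 1.2 m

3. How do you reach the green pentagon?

turn right 5°, forward 5.9 m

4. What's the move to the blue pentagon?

turn right 21°, forward 5.0 m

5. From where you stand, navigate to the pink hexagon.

turn right 11°, forward 6.9 m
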